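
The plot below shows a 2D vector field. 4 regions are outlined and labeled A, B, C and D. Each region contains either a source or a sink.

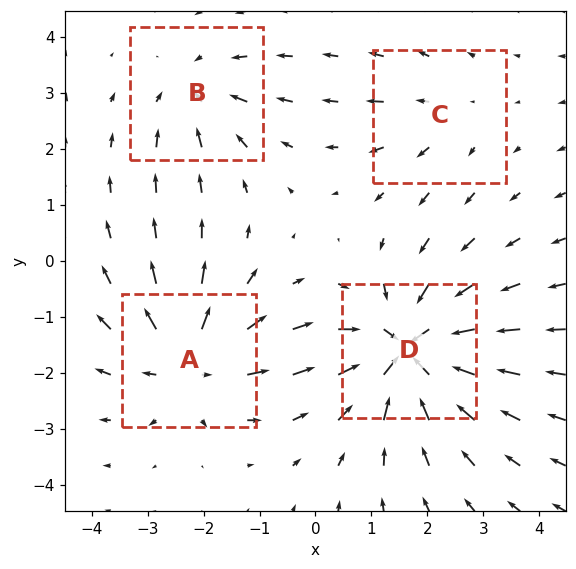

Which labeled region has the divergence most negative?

D

Divergence at each region's feature centre — A: about +5, B: about -4, C: about +2, D: about -8. Region D is most negative.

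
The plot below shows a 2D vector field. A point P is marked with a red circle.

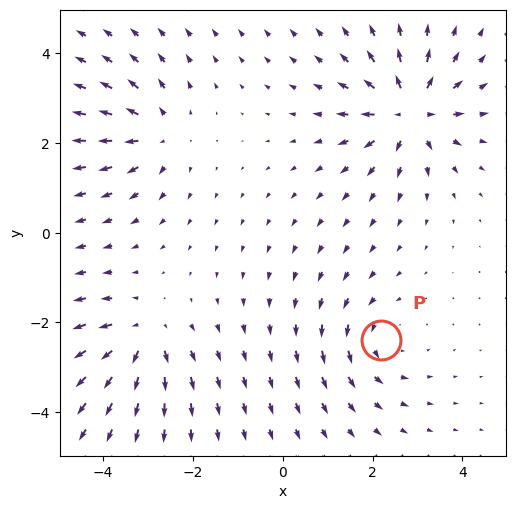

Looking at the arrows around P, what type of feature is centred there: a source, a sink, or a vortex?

vortex

At P (2.2, -2.4) the arrows circulate counterclockwise. Divergence ≈0, curl about +3 — near-zero divergence with nonzero curl is a vortex.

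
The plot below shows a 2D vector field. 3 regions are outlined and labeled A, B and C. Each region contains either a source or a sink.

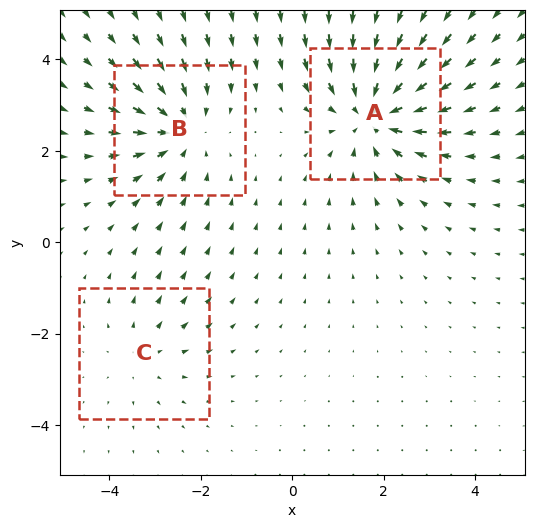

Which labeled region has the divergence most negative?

A

Divergence at each region's feature centre — A: about -4, B: about -3, C: about +2. Region A is most negative.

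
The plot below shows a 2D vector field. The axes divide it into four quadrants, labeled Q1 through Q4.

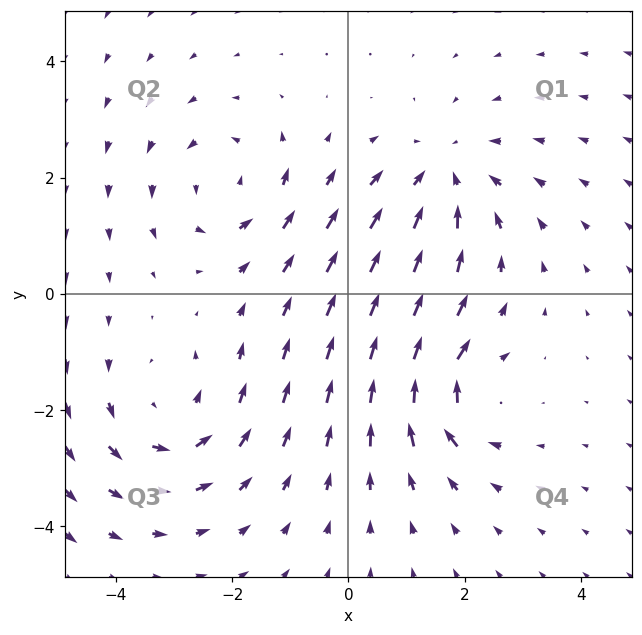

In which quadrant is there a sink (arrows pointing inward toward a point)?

Q1

The sink sits at approximately (1.6, 2.0), which lies in quadrant Q1. The divergence there is about -4, negative as expected for a sink.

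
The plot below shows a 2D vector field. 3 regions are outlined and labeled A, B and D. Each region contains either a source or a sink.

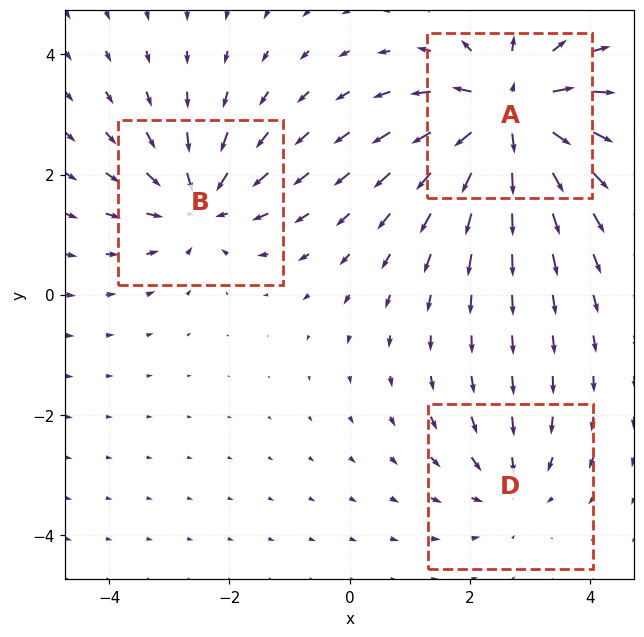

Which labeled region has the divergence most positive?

A

Divergence at each region's feature centre — A: about +5, B: about -3, D: about -2. Region A is most positive.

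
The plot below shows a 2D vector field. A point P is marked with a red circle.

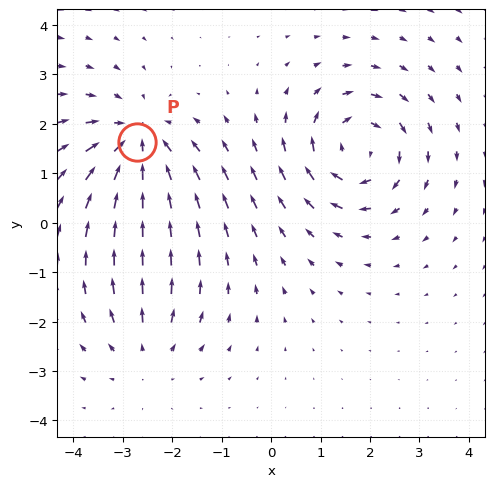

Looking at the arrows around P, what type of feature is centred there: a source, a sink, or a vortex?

sink

At P (-2.7, 1.6) the arrows converge inward. Divergence about -5, curl ≈0 — negative divergence with near-zero curl is a sink.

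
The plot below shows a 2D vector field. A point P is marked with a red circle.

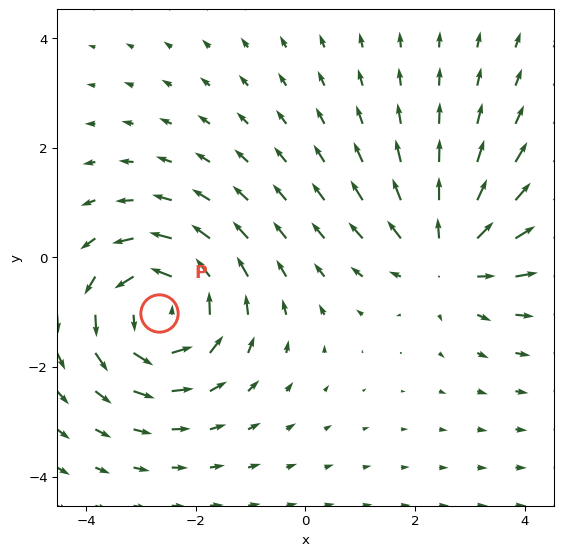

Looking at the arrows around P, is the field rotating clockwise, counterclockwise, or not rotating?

Near P at (-2.7, -1.0) the arrows circulate counterclockwise. The curl (z-component) there is about +4; positive curl means counterclockwise rotation.

counterclockwise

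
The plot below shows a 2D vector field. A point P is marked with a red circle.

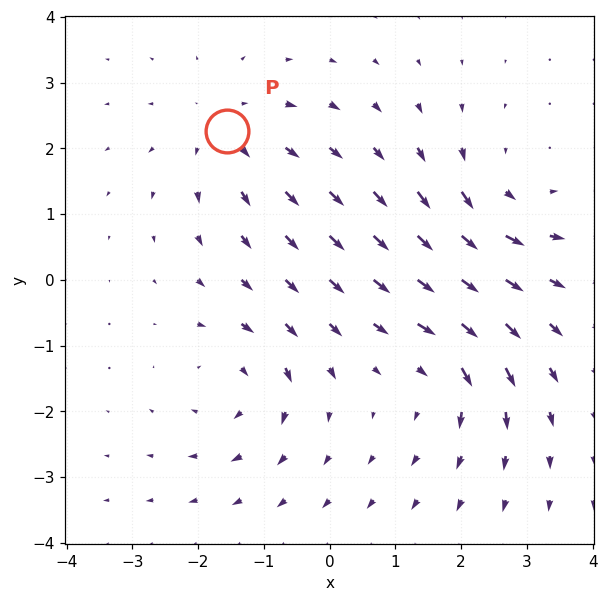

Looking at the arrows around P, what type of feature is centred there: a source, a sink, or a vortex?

source

At P (-1.6, 2.3) the arrows spread outward. Divergence about +3, curl ≈0 — positive divergence with near-zero curl is a source.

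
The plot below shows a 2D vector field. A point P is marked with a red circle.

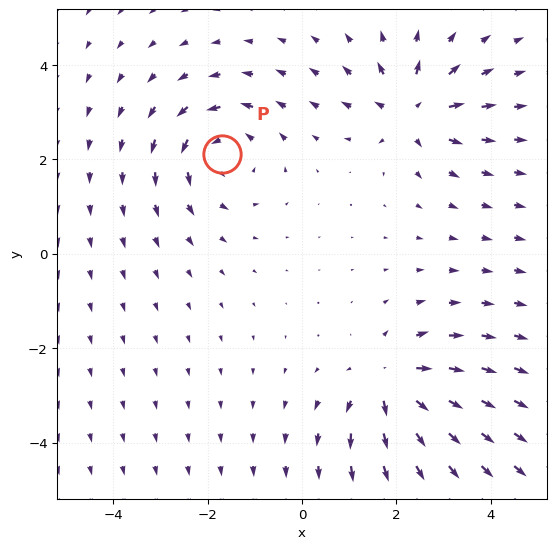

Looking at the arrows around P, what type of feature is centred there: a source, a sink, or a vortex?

At P (-1.7, 2.1) the arrows circulate counterclockwise. Divergence ≈0, curl about +4 — near-zero divergence with nonzero curl is a vortex.

vortex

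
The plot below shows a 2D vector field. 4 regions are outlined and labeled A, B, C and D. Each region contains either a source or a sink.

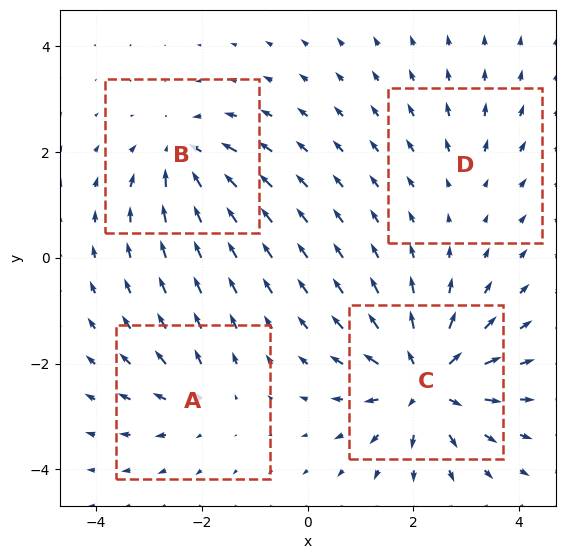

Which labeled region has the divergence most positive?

Divergence at each region's feature centre — A: about +4, B: about -5, C: about +8, D: about +2. Region C is most positive.

C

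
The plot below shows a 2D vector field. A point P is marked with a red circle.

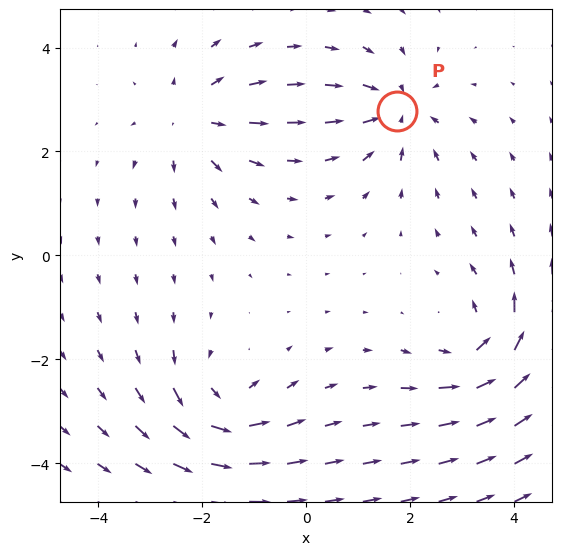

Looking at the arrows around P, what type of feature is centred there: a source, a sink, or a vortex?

At P (1.7, 2.8) the arrows converge inward. Divergence about -5, curl ≈0 — negative divergence with near-zero curl is a sink.

sink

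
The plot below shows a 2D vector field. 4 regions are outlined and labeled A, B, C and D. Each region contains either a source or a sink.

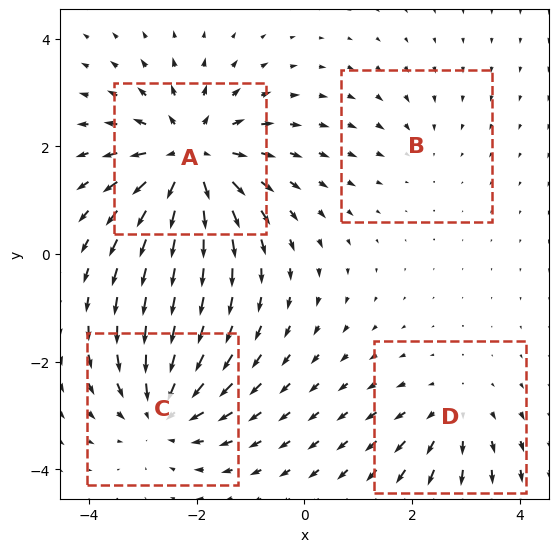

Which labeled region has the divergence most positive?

A

Divergence at each region's feature centre — A: about +7, B: about -2, C: about -5, D: about +3. Region A is most positive.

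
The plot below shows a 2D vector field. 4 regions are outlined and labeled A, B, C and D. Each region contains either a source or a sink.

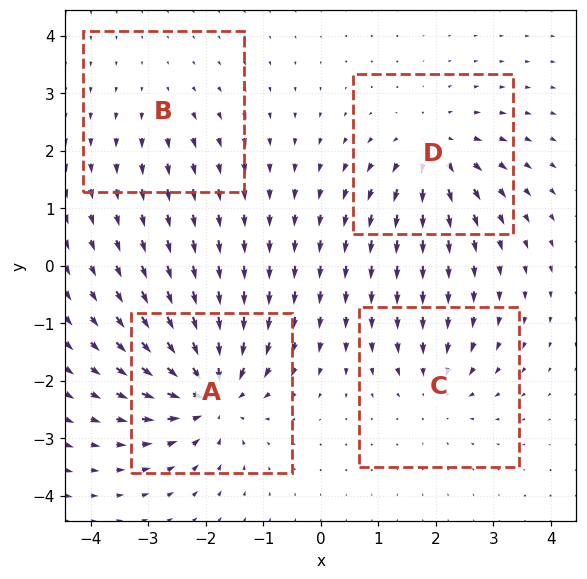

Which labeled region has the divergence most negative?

A

Divergence at each region's feature centre — A: about -8, B: about +2, C: about -4, D: about +5. Region A is most negative.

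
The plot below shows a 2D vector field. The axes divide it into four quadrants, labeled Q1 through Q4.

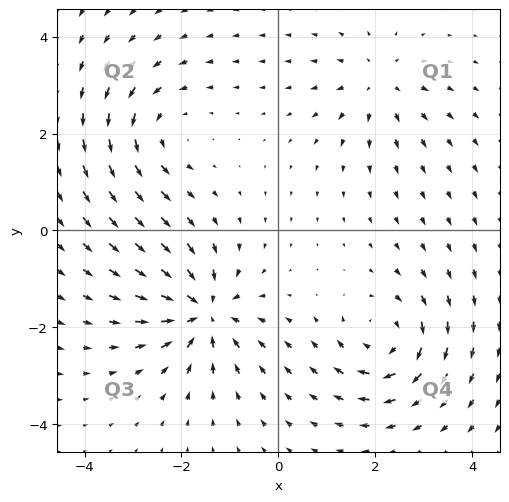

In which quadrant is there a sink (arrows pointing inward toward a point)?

The sink sits at approximately (-1.5, -1.7), which lies in quadrant Q3. The divergence there is about -6, negative as expected for a sink.

Q3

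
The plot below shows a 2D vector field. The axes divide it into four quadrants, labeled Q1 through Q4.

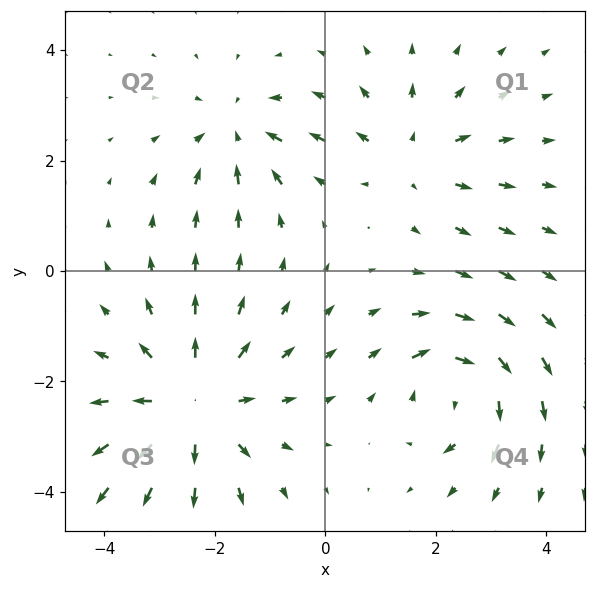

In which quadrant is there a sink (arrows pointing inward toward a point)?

Q2

The sink sits at approximately (-1.6, 2.5), which lies in quadrant Q2. The divergence there is about -3, negative as expected for a sink.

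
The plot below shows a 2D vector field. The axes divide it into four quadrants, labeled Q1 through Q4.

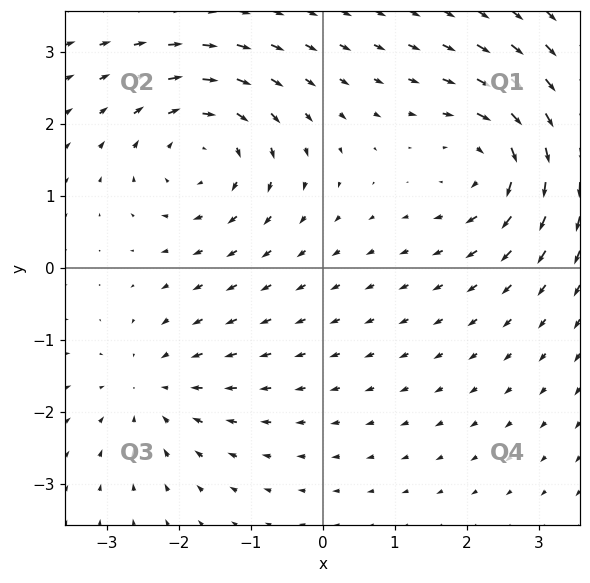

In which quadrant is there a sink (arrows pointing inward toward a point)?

The sink sits at approximately (-2.4, -1.7), which lies in quadrant Q3. The divergence there is about -4, negative as expected for a sink.

Q3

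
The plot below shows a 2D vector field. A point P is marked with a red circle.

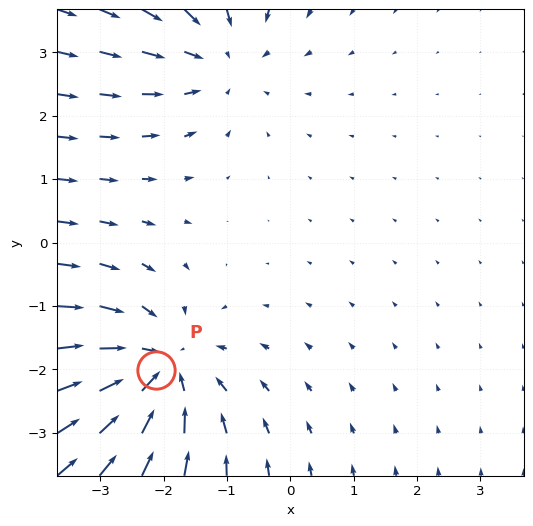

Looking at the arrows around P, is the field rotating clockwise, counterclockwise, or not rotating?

Near P at (-2.1, -2.0) the arrows show no circulation. The curl there is ≈0.

not rotating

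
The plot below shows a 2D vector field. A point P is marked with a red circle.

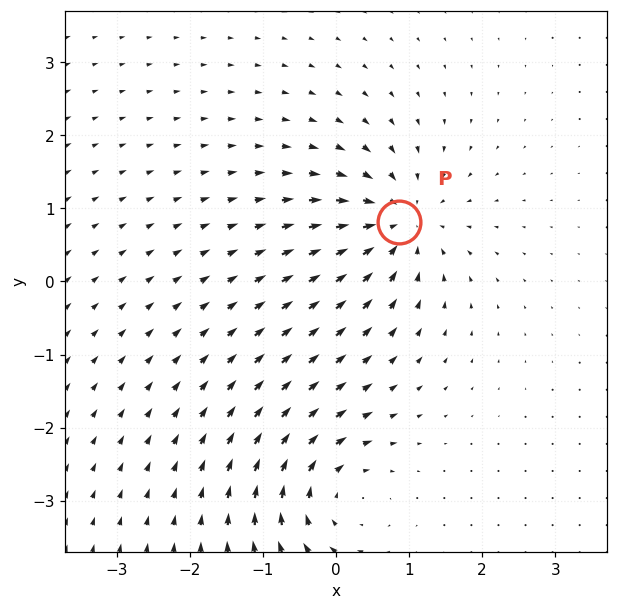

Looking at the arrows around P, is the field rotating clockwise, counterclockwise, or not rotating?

not rotating

Near P at (0.9, 0.8) the arrows show no circulation. The curl there is ≈0.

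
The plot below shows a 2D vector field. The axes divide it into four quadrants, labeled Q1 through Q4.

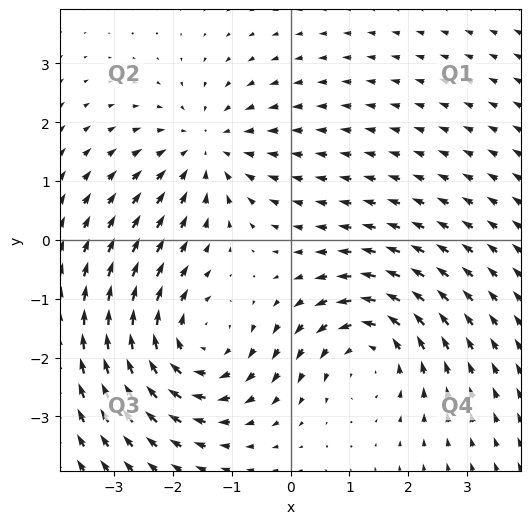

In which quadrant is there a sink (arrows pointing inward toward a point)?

Q2

The sink sits at approximately (-1.4, 1.5), which lies in quadrant Q2. The divergence there is about -3, negative as expected for a sink.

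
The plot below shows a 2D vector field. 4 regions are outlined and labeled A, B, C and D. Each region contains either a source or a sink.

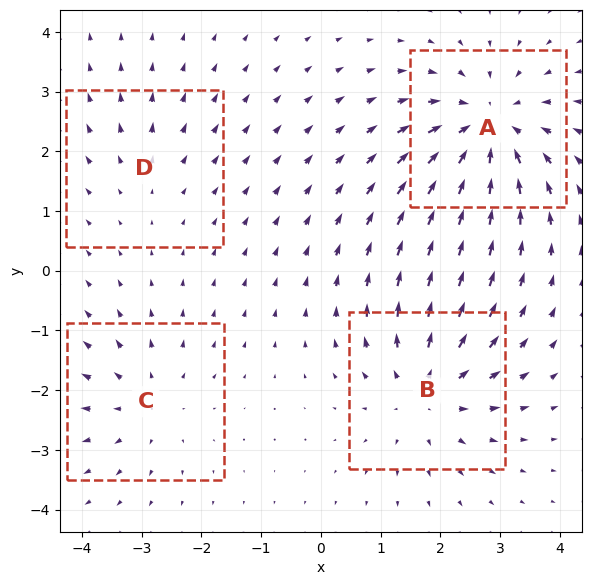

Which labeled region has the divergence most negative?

A

Divergence at each region's feature centre — A: about -6, B: about +5, C: about +3, D: about +2. Region A is most negative.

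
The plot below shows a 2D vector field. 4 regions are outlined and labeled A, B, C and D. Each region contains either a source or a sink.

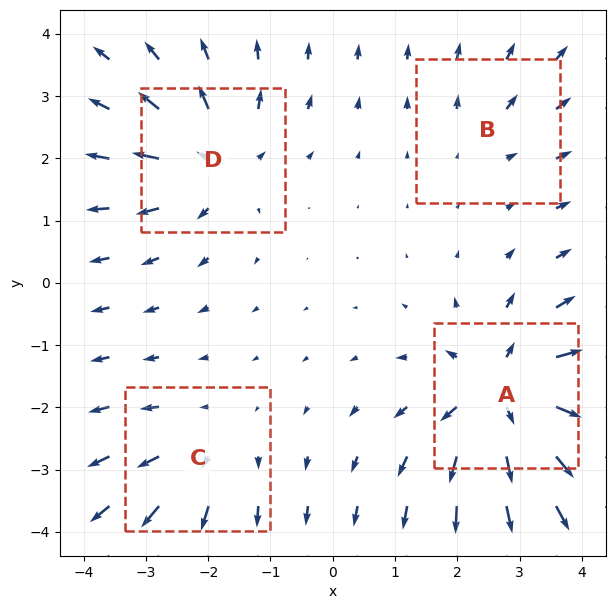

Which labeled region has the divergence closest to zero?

B

Divergence at each region's feature centre — A: about +8, B: about +2, C: about +4, D: about +5. Region B is closest to zero.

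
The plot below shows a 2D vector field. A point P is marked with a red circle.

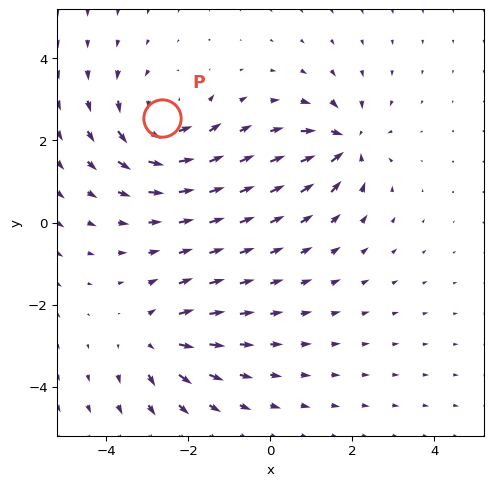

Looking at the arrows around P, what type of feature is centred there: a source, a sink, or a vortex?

At P (-2.6, 2.6) the arrows circulate counterclockwise. Divergence ≈0, curl about +4 — near-zero divergence with nonzero curl is a vortex.

vortex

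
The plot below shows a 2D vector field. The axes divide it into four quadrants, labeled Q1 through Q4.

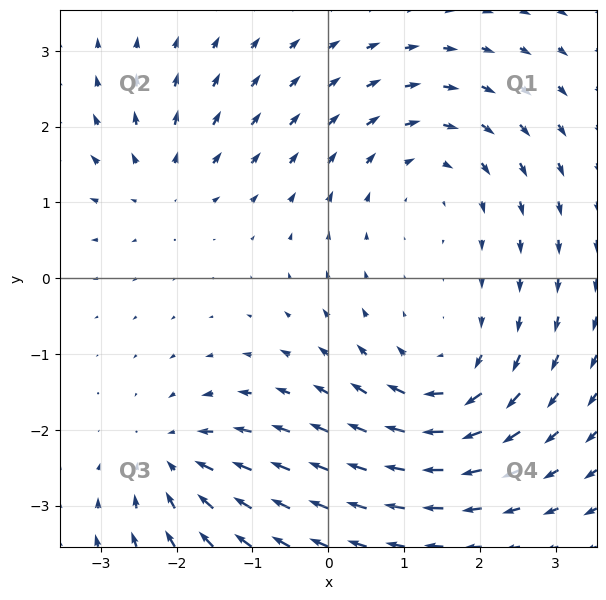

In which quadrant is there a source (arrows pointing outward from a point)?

The source sits at approximately (-2.2, 1.2), which lies in quadrant Q2. The divergence there is about +4, positive as expected for a source.

Q2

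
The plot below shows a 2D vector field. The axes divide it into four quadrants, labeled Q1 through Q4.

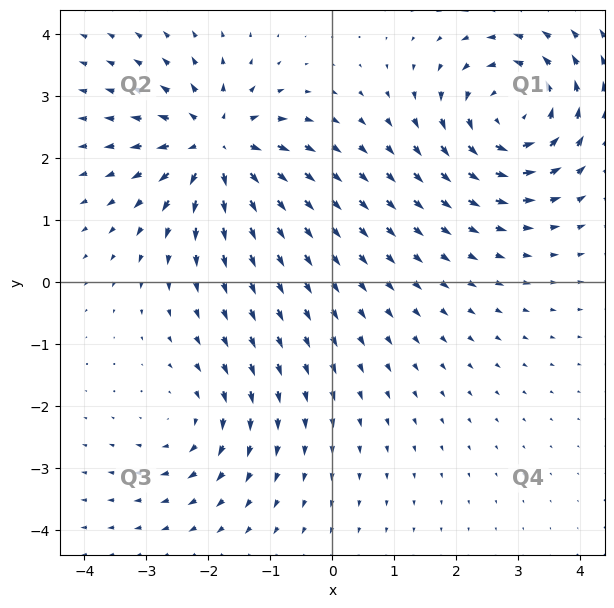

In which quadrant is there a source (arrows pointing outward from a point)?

Q2

The source sits at approximately (-1.9, 2.2), which lies in quadrant Q2. The divergence there is about +6, positive as expected for a source.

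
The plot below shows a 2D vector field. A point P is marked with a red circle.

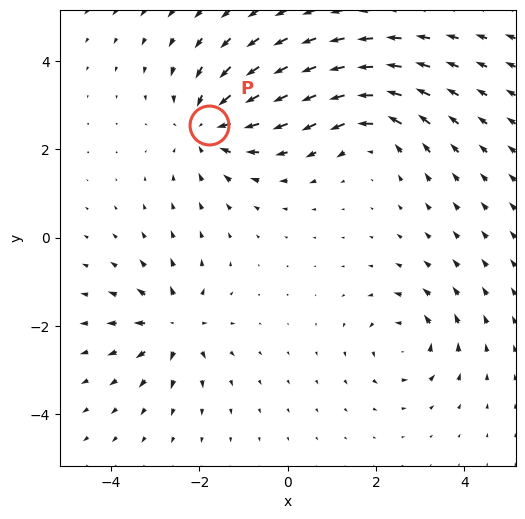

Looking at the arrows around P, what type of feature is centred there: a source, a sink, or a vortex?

At P (-1.8, 2.5) the arrows converge inward. Divergence about -5, curl ≈0 — negative divergence with near-zero curl is a sink.

sink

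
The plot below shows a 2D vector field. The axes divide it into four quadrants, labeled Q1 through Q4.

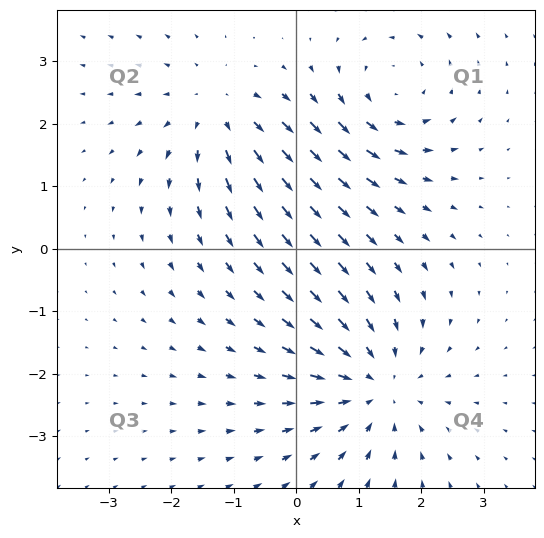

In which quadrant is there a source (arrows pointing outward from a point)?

Q2

The source sits at approximately (-1.3, 2.1), which lies in quadrant Q2. The divergence there is about +3, positive as expected for a source.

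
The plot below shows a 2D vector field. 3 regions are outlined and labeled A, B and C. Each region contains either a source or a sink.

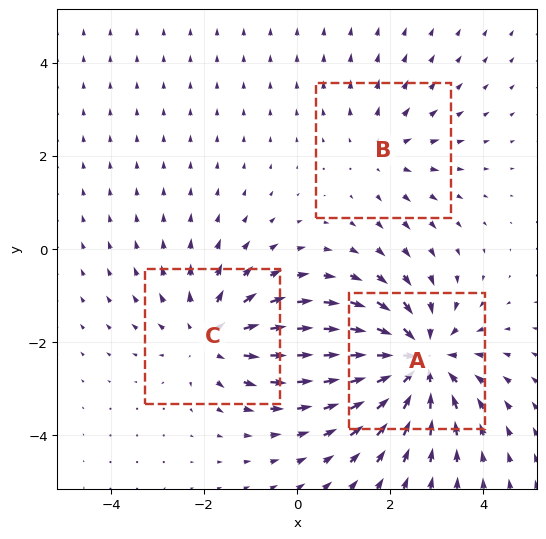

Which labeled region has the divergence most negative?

Divergence at each region's feature centre — A: about -4, B: about +2, C: about +3. Region A is most negative.

A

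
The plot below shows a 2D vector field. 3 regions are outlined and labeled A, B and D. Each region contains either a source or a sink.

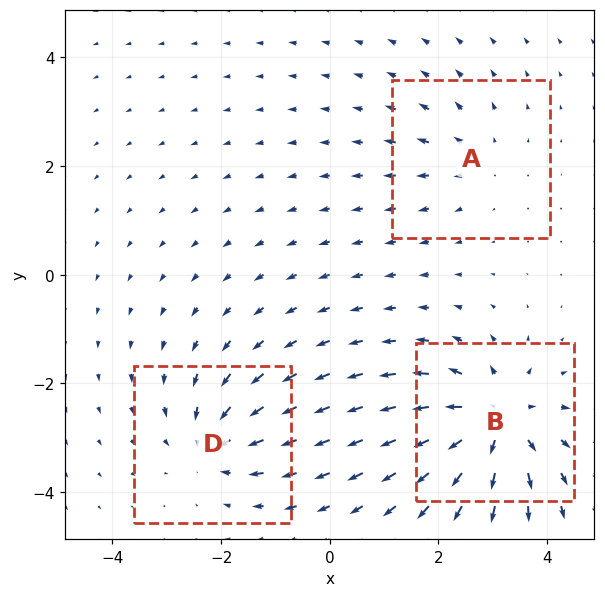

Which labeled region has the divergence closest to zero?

A

Divergence at each region's feature centre — A: about +2, B: about +5, D: about -4. Region A is closest to zero.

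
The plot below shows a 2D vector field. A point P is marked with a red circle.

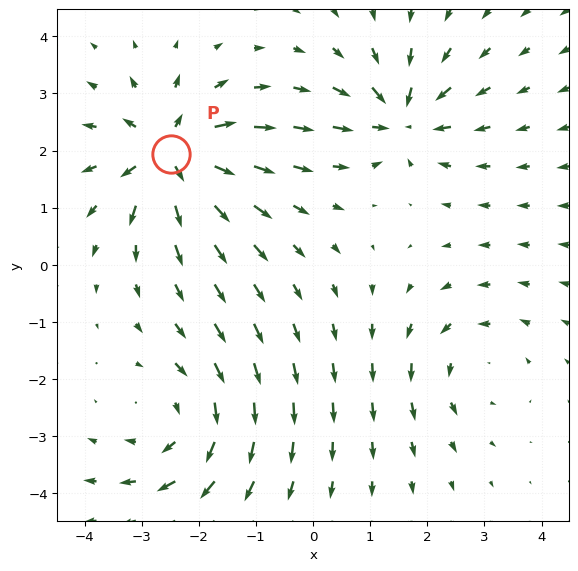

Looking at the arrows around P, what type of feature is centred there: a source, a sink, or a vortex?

At P (-2.5, 1.9) the arrows spread outward. Divergence about +7, curl ≈0 — positive divergence with near-zero curl is a source.

source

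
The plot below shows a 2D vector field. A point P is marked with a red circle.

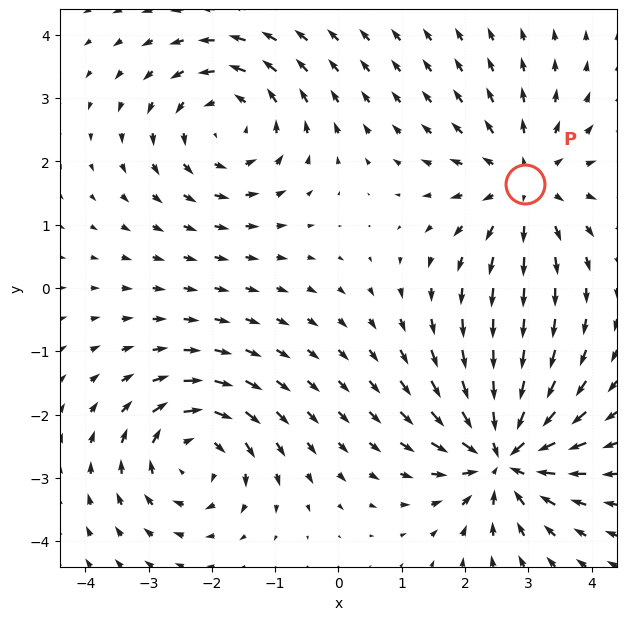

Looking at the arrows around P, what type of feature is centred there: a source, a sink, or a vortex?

source

At P (2.9, 1.7) the arrows spread outward. Divergence about +3, curl ≈0 — positive divergence with near-zero curl is a source.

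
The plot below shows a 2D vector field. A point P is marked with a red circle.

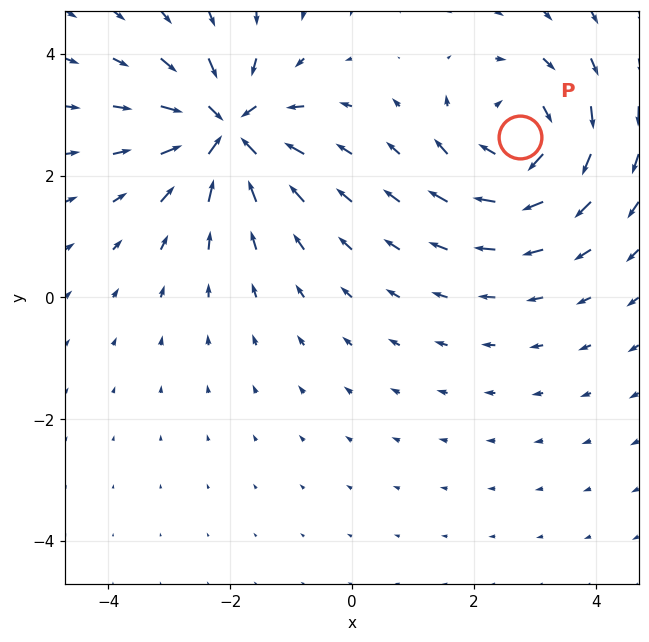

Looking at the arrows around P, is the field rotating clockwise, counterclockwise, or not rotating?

Near P at (2.8, 2.6) the arrows circulate clockwise. The curl (z-component) there is about -5; negative curl means clockwise rotation.

clockwise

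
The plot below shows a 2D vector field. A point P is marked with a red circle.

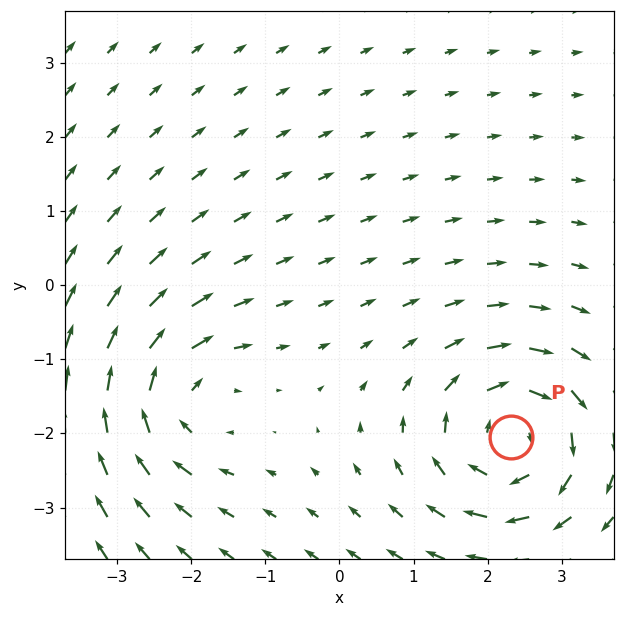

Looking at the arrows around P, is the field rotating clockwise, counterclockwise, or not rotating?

clockwise

Near P at (2.3, -2.1) the arrows circulate clockwise. The curl (z-component) there is about -4; negative curl means clockwise rotation.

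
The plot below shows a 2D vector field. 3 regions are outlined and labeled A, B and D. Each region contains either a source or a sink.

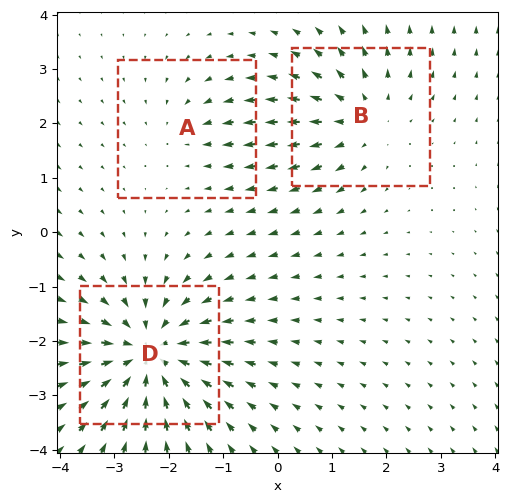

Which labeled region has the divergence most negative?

Divergence at each region's feature centre — A: about -2, B: about +3, D: about -5. Region D is most negative.

D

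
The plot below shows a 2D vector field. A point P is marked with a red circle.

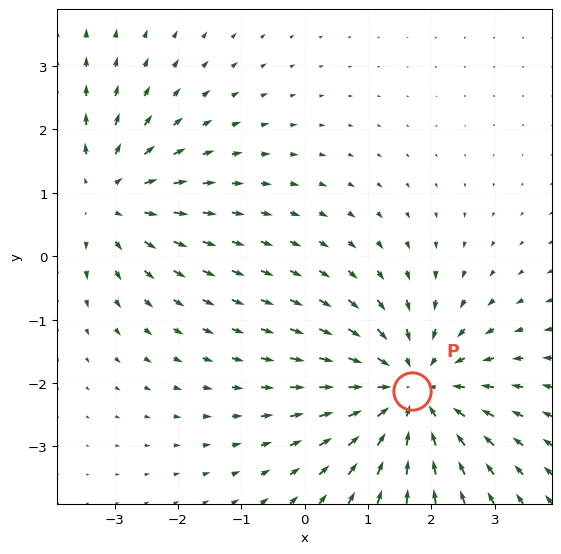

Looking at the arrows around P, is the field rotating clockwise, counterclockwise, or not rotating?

Near P at (1.7, -2.1) the arrows show no circulation. The curl there is ≈0.

not rotating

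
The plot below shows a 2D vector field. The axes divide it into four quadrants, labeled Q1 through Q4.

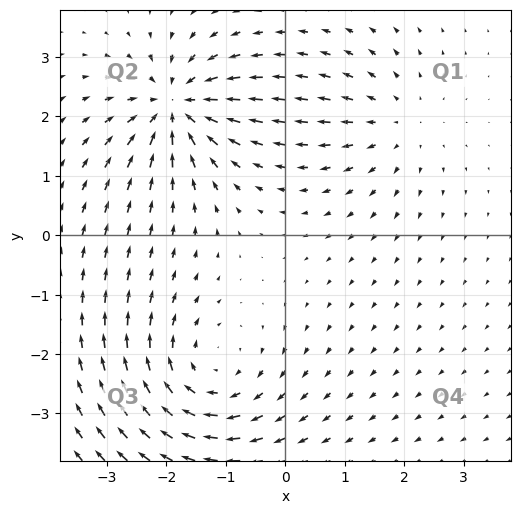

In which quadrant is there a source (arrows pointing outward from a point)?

Q1

The source sits at approximately (1.9, 1.9), which lies in quadrant Q1. The divergence there is about +3, positive as expected for a source.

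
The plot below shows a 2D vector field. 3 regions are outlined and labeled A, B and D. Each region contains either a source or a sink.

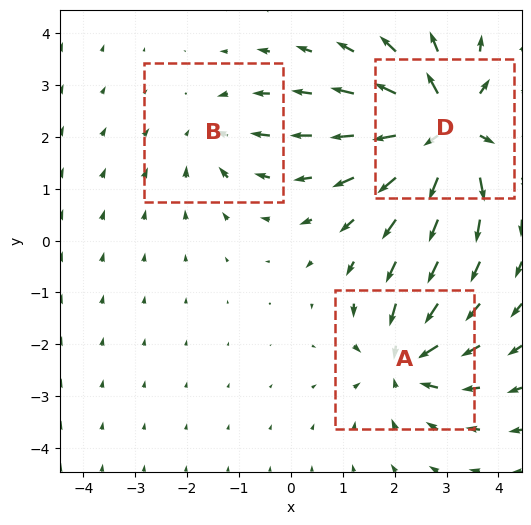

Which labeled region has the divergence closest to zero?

B

Divergence at each region's feature centre — A: about -4, B: about -2, D: about +6. Region B is closest to zero.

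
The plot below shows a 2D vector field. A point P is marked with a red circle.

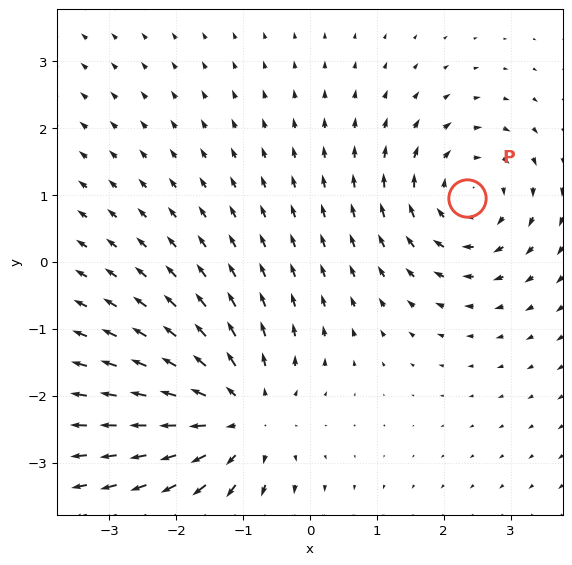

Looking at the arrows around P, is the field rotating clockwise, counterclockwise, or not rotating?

clockwise

Near P at (2.3, 1.0) the arrows circulate clockwise. The curl (z-component) there is about -4; negative curl means clockwise rotation.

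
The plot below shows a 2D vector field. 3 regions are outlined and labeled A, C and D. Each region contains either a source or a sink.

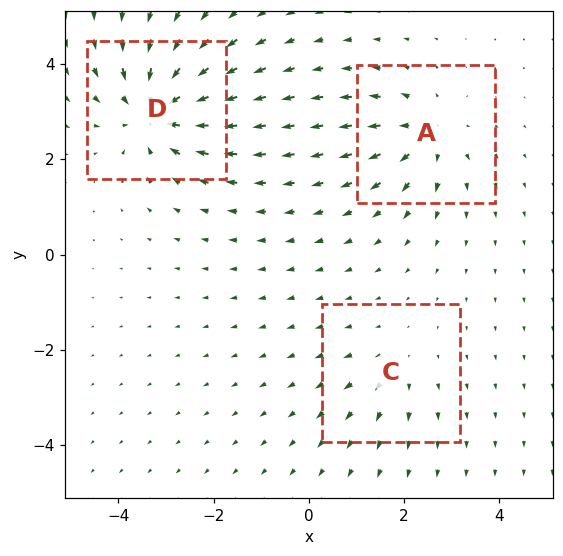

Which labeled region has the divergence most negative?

D

Divergence at each region's feature centre — A: about +3, C: about +2, D: about -5. Region D is most negative.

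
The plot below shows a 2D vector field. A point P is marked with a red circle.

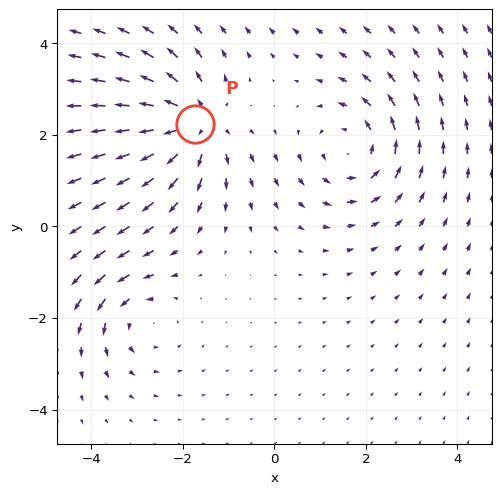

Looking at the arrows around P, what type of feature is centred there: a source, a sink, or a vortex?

source

At P (-1.7, 2.2) the arrows spread outward. Divergence about +5, curl ≈0 — positive divergence with near-zero curl is a source.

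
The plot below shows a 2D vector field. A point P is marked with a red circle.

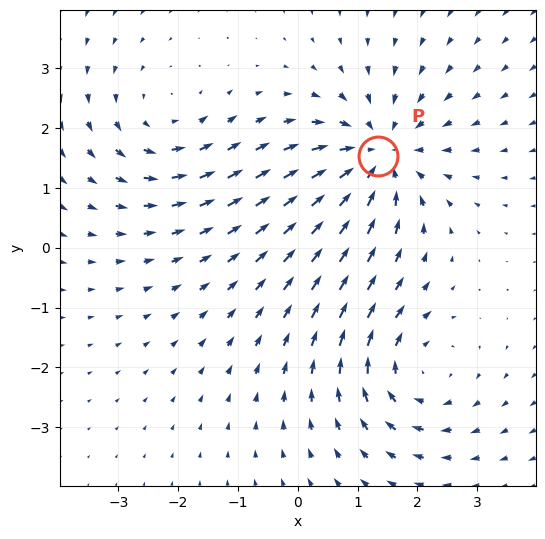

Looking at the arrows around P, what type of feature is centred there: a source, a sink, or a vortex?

At P (1.3, 1.5) the arrows converge inward. Divergence about -5, curl ≈0 — negative divergence with near-zero curl is a sink.

sink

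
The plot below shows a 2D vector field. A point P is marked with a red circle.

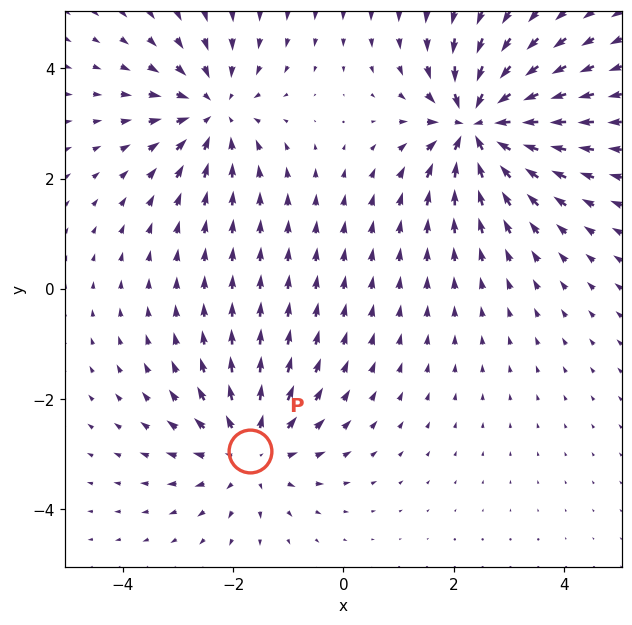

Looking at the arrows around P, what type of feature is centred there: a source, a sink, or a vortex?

At P (-1.7, -2.9) the arrows spread outward. Divergence about +4, curl ≈0 — positive divergence with near-zero curl is a source.

source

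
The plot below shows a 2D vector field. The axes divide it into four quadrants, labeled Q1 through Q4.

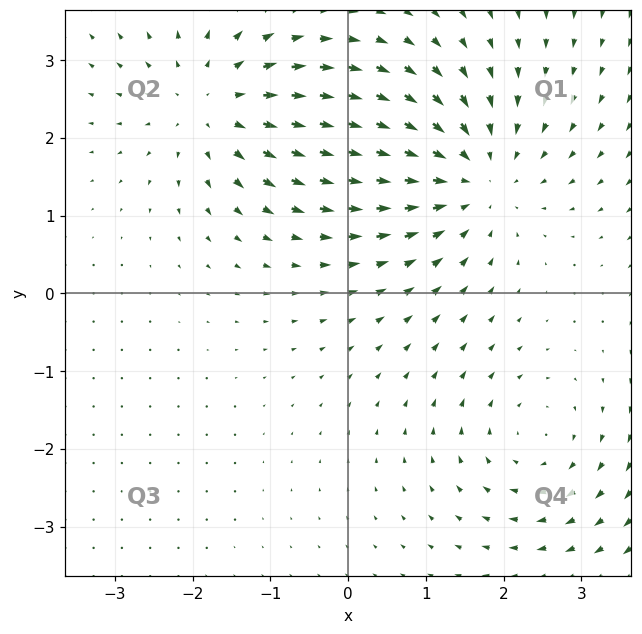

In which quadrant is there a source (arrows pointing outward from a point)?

The source sits at approximately (-1.7, 2.4), which lies in quadrant Q2. The divergence there is about +4, positive as expected for a source.

Q2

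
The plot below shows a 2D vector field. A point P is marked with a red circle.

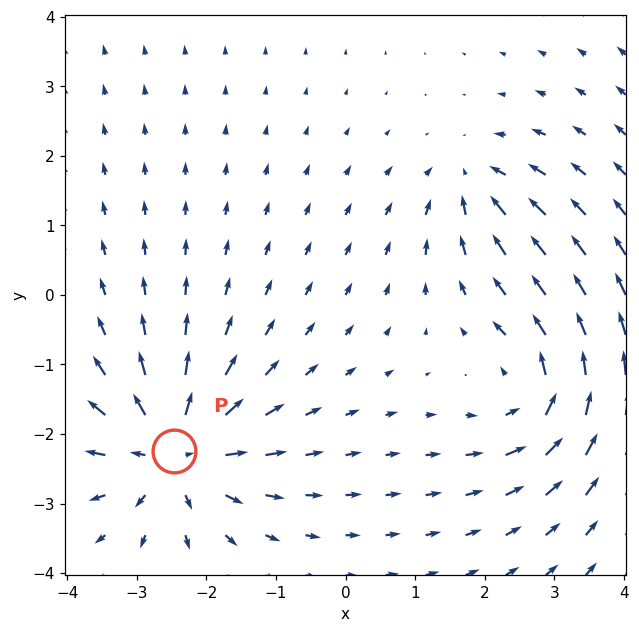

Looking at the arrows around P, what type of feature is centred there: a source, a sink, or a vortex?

source

At P (-2.5, -2.2) the arrows spread outward. Divergence about +6, curl ≈0 — positive divergence with near-zero curl is a source.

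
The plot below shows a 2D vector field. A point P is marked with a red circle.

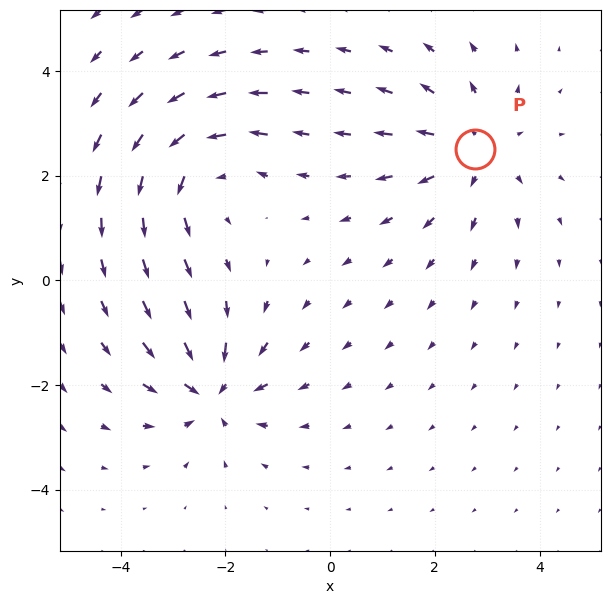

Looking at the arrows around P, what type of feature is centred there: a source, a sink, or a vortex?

At P (2.8, 2.5) the arrows spread outward. Divergence about +3, curl ≈0 — positive divergence with near-zero curl is a source.

source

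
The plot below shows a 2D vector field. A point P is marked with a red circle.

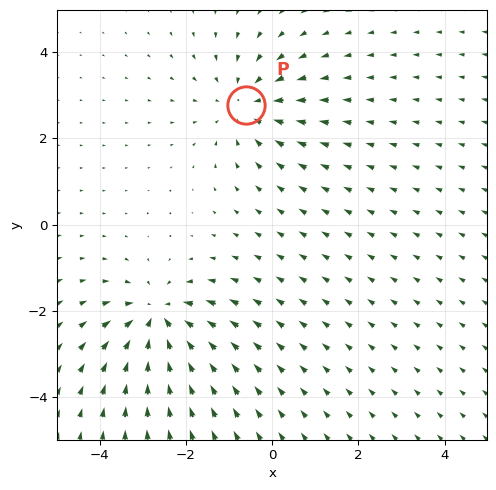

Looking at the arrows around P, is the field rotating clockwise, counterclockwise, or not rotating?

not rotating

Near P at (-0.6, 2.8) the arrows show no circulation. The curl there is ≈0.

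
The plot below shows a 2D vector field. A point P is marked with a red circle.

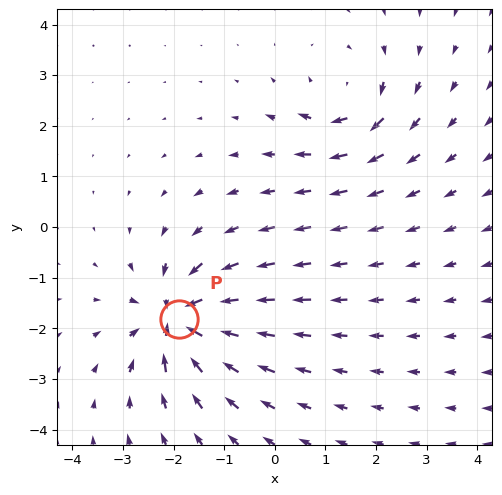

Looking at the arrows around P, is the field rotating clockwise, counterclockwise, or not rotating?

not rotating

Near P at (-1.9, -1.8) the arrows show no circulation. The curl there is ≈0.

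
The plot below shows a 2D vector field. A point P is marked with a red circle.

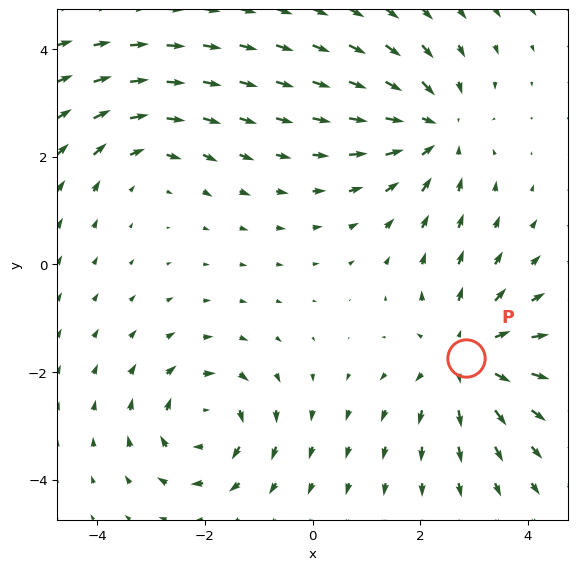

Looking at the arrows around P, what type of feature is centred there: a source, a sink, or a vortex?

source

At P (2.9, -1.7) the arrows spread outward. Divergence about +4, curl ≈0 — positive divergence with near-zero curl is a source.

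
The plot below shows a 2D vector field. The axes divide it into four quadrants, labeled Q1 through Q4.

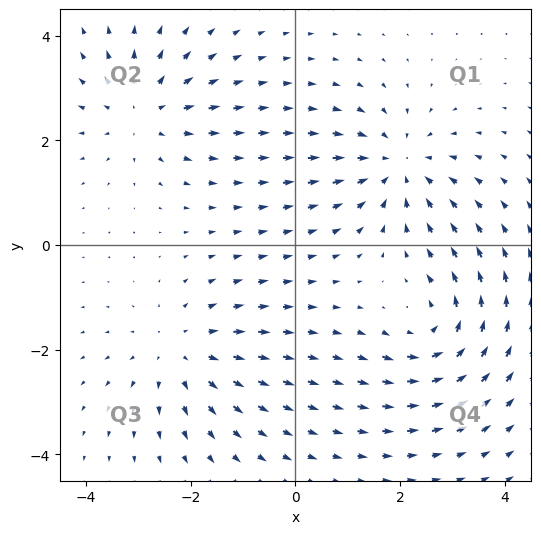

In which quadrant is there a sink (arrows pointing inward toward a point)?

Q1

The sink sits at approximately (2.0, 1.5), which lies in quadrant Q1. The divergence there is about -4, negative as expected for a sink.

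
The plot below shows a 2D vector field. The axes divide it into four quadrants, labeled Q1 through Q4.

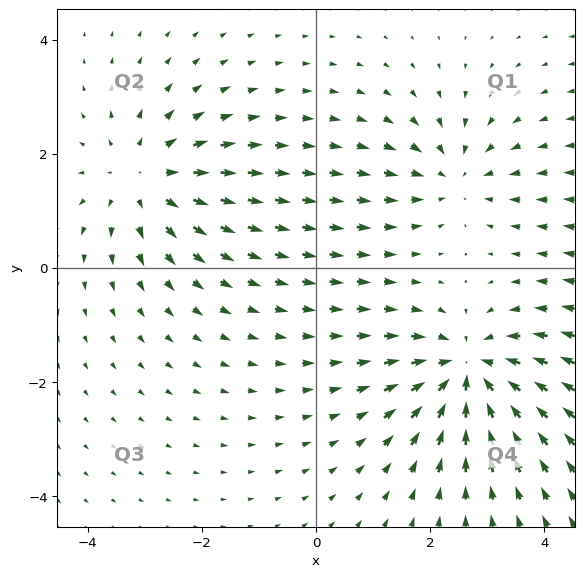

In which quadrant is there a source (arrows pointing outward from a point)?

Q2

The source sits at approximately (-3.0, 1.6), which lies in quadrant Q2. The divergence there is about +4, positive as expected for a source.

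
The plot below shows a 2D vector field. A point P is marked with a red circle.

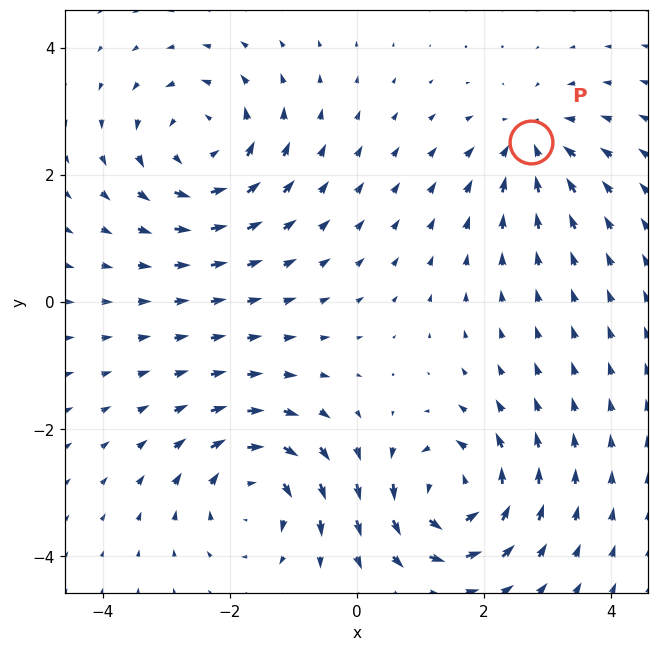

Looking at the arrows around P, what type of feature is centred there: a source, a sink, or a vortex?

sink

At P (2.7, 2.5) the arrows converge inward. Divergence about -5, curl ≈0 — negative divergence with near-zero curl is a sink.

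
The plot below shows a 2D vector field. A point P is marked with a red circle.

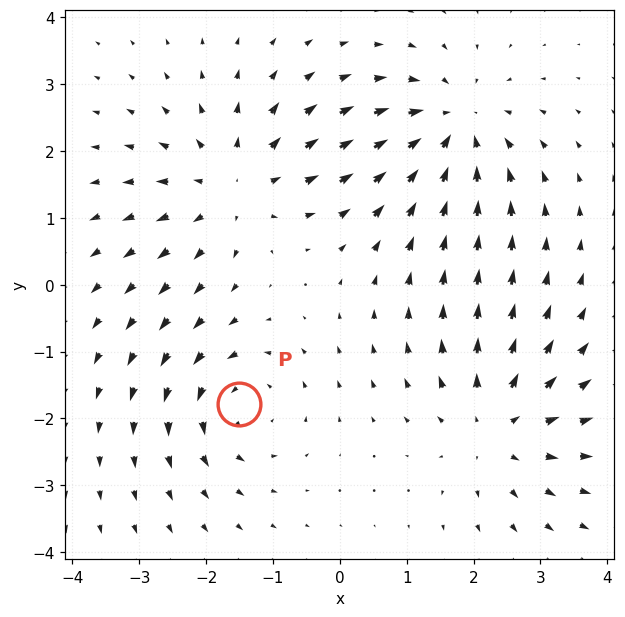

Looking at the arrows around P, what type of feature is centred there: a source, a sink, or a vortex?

vortex

At P (-1.5, -1.8) the arrows circulate counterclockwise. Divergence ≈0, curl about +4 — near-zero divergence with nonzero curl is a vortex.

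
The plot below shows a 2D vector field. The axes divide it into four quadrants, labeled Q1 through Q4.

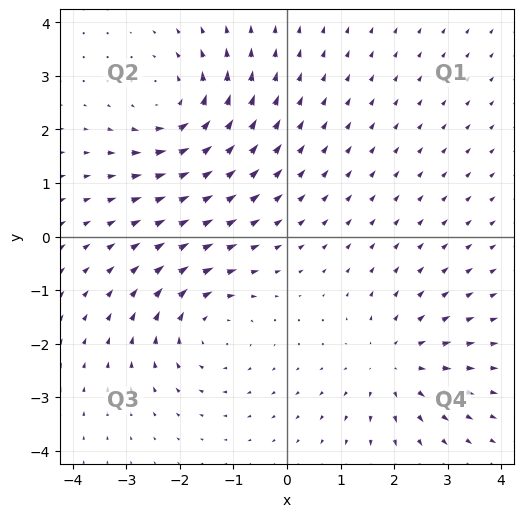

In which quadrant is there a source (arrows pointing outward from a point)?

The source sits at approximately (2.0, -2.4), which lies in quadrant Q4. The divergence there is about +3, positive as expected for a source.

Q4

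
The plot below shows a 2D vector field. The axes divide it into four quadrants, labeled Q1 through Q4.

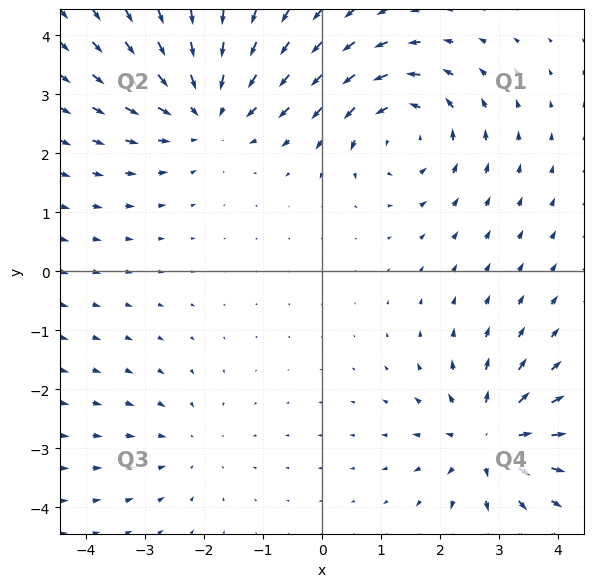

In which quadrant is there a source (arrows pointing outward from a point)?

The source sits at approximately (2.8, -2.8), which lies in quadrant Q4. The divergence there is about +5, positive as expected for a source.

Q4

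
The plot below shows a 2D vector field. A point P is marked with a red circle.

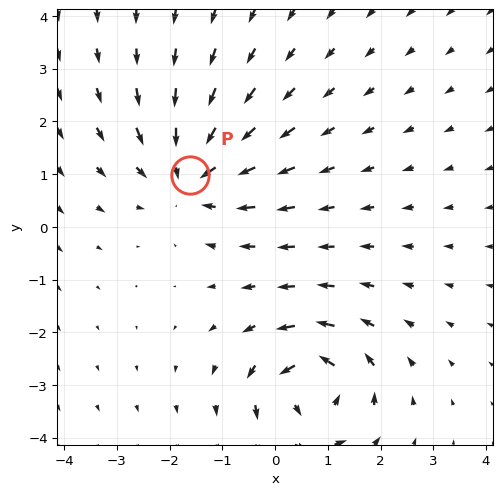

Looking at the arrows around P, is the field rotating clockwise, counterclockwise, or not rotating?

Near P at (-1.6, 1.0) the arrows show no circulation. The curl there is ≈0.

not rotating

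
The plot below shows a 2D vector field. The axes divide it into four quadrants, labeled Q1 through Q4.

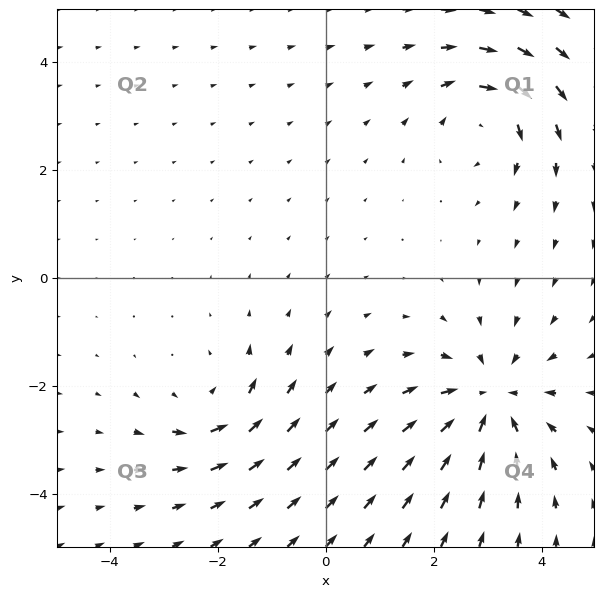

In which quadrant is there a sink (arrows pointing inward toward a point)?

The sink sits at approximately (3.0, -2.3), which lies in quadrant Q4. The divergence there is about -4, negative as expected for a sink.

Q4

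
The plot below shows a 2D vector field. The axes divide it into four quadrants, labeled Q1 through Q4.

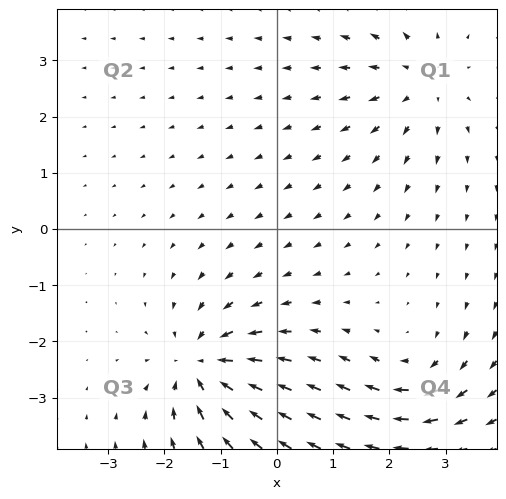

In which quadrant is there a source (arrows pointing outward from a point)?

The source sits at approximately (2.6, 2.6), which lies in quadrant Q1. The divergence there is about +3, positive as expected for a source.

Q1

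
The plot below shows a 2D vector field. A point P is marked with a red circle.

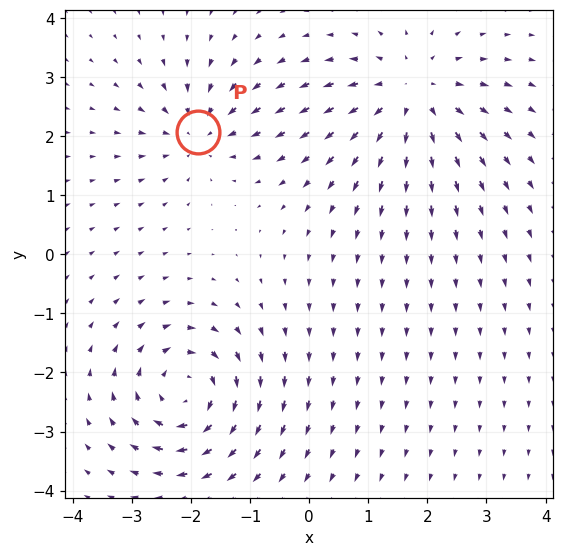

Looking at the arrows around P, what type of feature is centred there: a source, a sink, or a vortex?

At P (-1.9, 2.1) the arrows converge inward. Divergence about -4, curl ≈0 — negative divergence with near-zero curl is a sink.

sink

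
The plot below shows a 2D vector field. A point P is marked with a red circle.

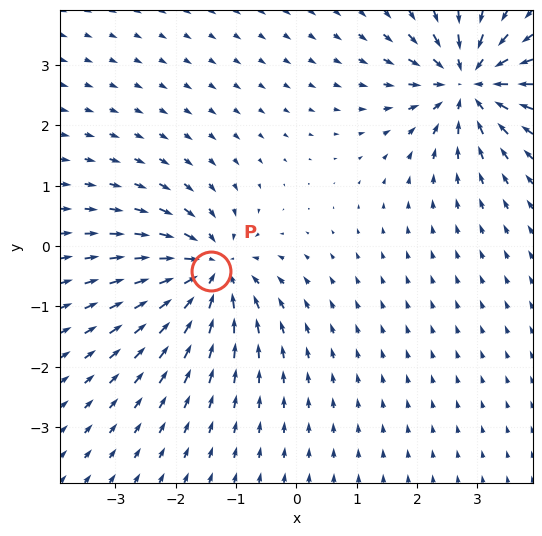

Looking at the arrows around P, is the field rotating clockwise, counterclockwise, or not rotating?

Near P at (-1.4, -0.4) the arrows show no circulation. The curl there is ≈0.

not rotating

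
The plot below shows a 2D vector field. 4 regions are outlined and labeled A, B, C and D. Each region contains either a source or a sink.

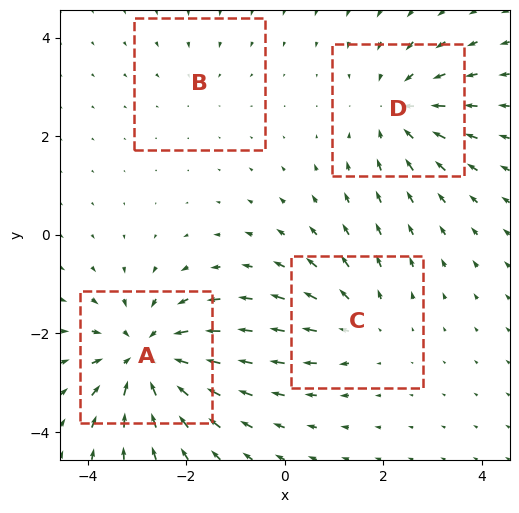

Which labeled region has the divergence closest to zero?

Divergence at each region's feature centre — A: about -6, B: about -2, C: about +3, D: about -4. Region B is closest to zero.

B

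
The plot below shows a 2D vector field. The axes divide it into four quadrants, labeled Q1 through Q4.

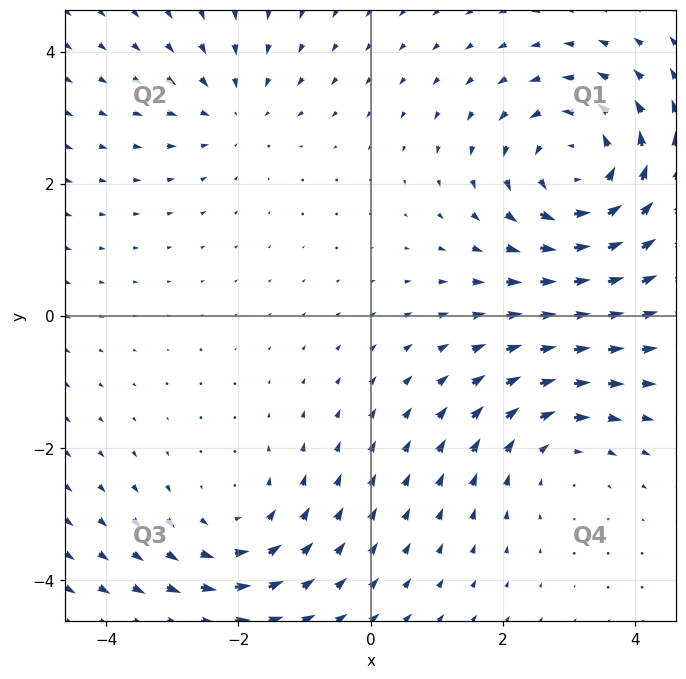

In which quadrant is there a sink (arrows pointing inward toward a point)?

The sink sits at approximately (-2.1, 3.1), which lies in quadrant Q2. The divergence there is about -3, negative as expected for a sink.

Q2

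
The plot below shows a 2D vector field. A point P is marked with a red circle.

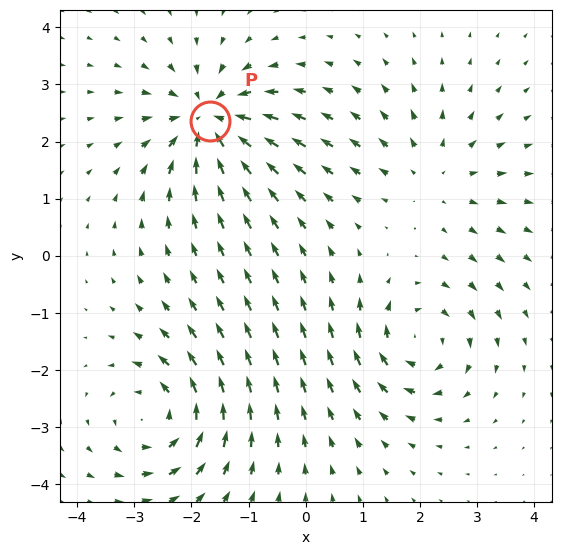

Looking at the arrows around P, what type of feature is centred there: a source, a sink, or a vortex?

At P (-1.7, 2.4) the arrows converge inward. Divergence about -5, curl ≈0 — negative divergence with near-zero curl is a sink.

sink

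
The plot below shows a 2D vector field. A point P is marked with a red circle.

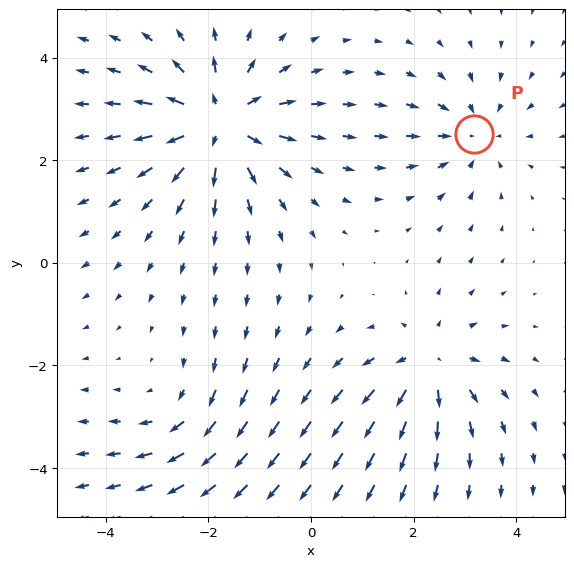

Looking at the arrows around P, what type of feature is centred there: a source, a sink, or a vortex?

At P (3.2, 2.5) the arrows converge inward. Divergence about -3, curl ≈0 — negative divergence with near-zero curl is a sink.

sink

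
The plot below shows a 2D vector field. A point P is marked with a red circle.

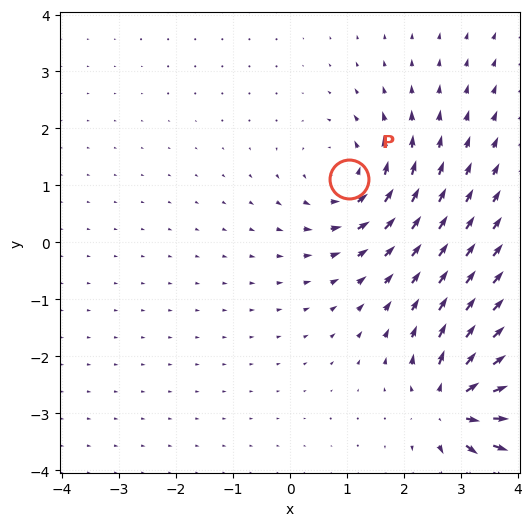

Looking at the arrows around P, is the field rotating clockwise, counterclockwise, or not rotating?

counterclockwise

Near P at (1.0, 1.1) the arrows circulate counterclockwise. The curl (z-component) there is about +3; positive curl means counterclockwise rotation.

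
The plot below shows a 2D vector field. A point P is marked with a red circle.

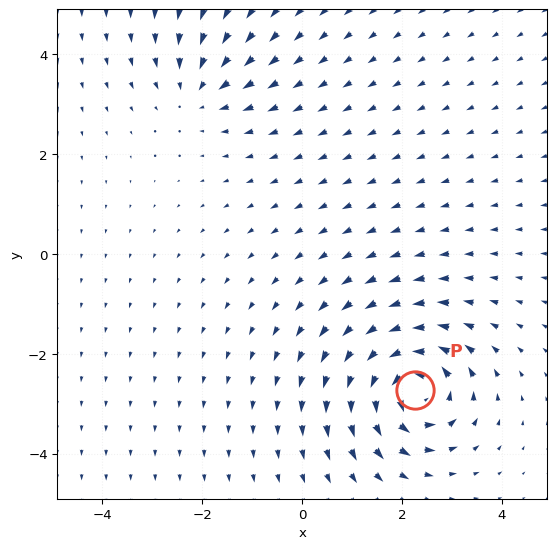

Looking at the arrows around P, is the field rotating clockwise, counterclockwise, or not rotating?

counterclockwise

Near P at (2.3, -2.7) the arrows circulate counterclockwise. The curl (z-component) there is about +7; positive curl means counterclockwise rotation.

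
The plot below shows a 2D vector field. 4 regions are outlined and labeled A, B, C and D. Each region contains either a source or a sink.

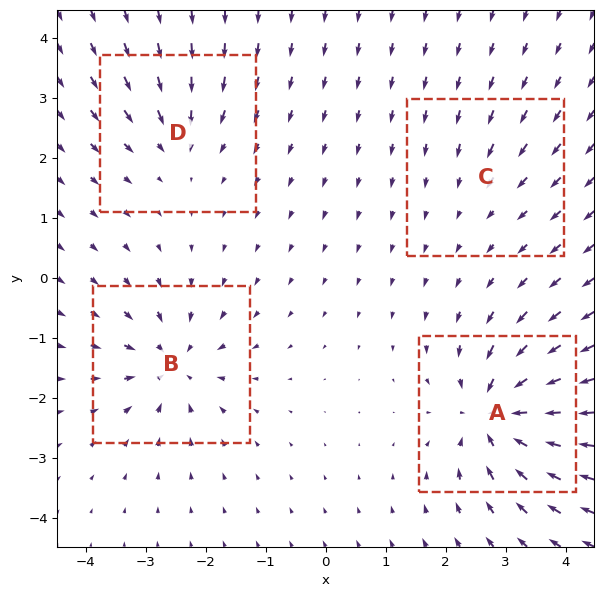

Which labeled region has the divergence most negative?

A

Divergence at each region's feature centre — A: about -9, B: about -6, C: about -2, D: about -4. Region A is most negative.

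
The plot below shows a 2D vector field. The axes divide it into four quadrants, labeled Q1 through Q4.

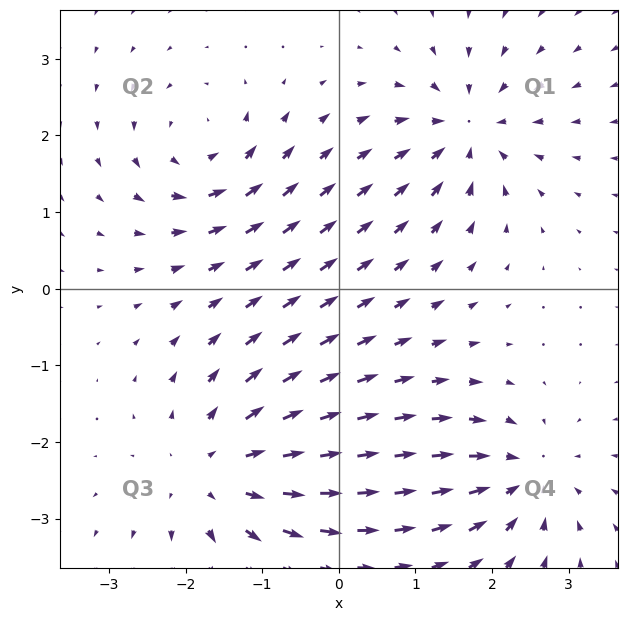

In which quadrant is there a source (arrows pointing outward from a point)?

The source sits at approximately (-1.6, -2.4), which lies in quadrant Q3. The divergence there is about +4, positive as expected for a source.

Q3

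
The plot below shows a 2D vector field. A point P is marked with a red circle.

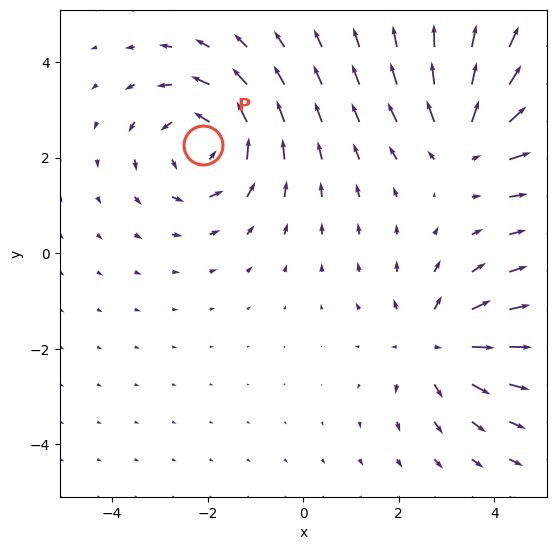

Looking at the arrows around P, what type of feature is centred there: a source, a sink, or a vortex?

At P (-2.1, 2.3) the arrows circulate counterclockwise. Divergence ≈0, curl about +3 — near-zero divergence with nonzero curl is a vortex.

vortex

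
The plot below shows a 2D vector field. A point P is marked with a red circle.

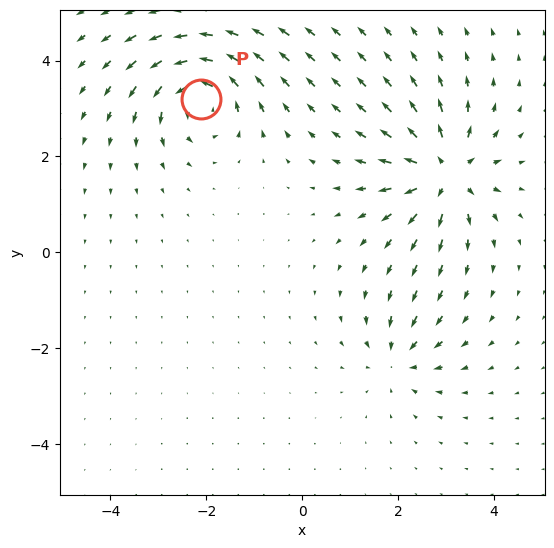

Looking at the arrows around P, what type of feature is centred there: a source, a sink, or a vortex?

vortex

At P (-2.1, 3.2) the arrows circulate counterclockwise. Divergence ≈0, curl about +7 — near-zero divergence with nonzero curl is a vortex.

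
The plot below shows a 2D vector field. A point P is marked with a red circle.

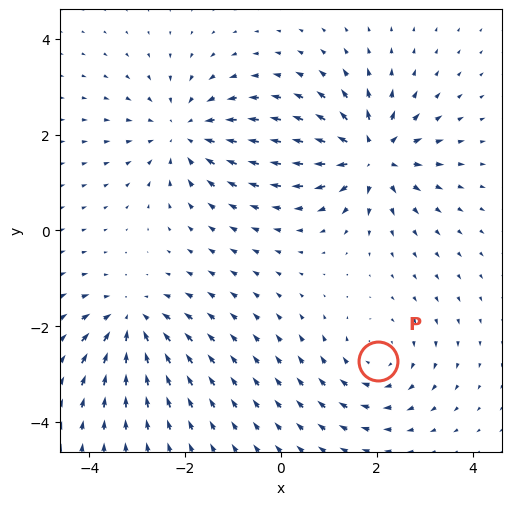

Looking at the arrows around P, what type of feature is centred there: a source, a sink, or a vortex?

vortex

At P (2.0, -2.7) the arrows circulate clockwise. Divergence ≈0, curl about -3 — near-zero divergence with nonzero curl is a vortex.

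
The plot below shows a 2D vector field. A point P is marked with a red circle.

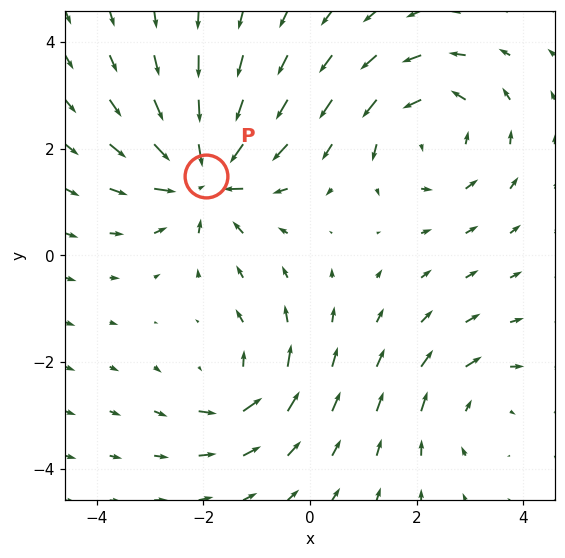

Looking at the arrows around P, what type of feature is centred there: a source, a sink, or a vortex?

At P (-2.0, 1.5) the arrows converge inward. Divergence about -6, curl ≈0 — negative divergence with near-zero curl is a sink.

sink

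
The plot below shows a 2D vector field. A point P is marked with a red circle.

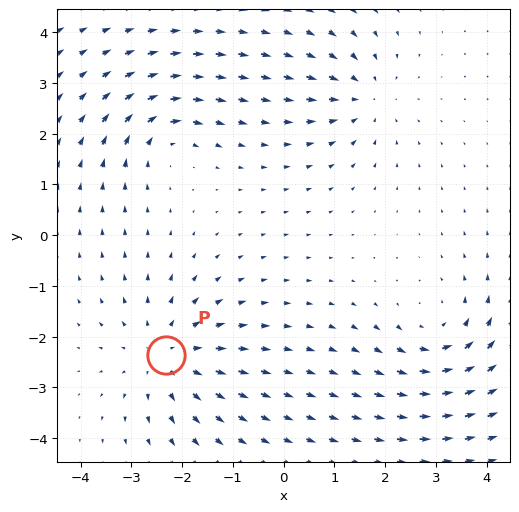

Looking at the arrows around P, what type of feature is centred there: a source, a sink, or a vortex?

source

At P (-2.3, -2.4) the arrows spread outward. Divergence about +3, curl ≈0 — positive divergence with near-zero curl is a source.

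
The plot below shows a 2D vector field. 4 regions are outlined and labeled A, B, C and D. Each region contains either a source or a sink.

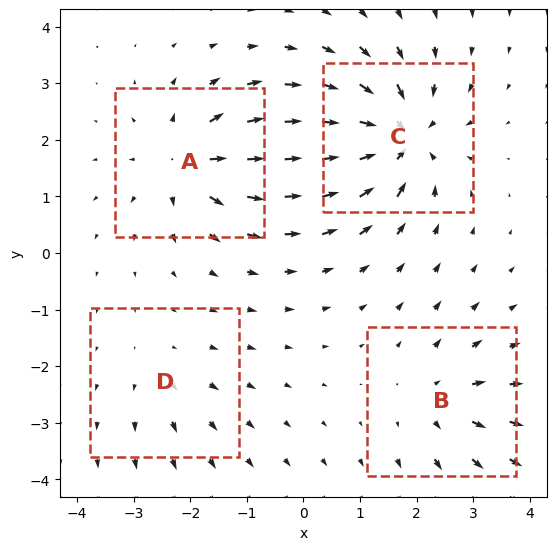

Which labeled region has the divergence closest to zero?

D

Divergence at each region's feature centre — A: about +6, B: about +4, C: about -8, D: about +2. Region D is closest to zero.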